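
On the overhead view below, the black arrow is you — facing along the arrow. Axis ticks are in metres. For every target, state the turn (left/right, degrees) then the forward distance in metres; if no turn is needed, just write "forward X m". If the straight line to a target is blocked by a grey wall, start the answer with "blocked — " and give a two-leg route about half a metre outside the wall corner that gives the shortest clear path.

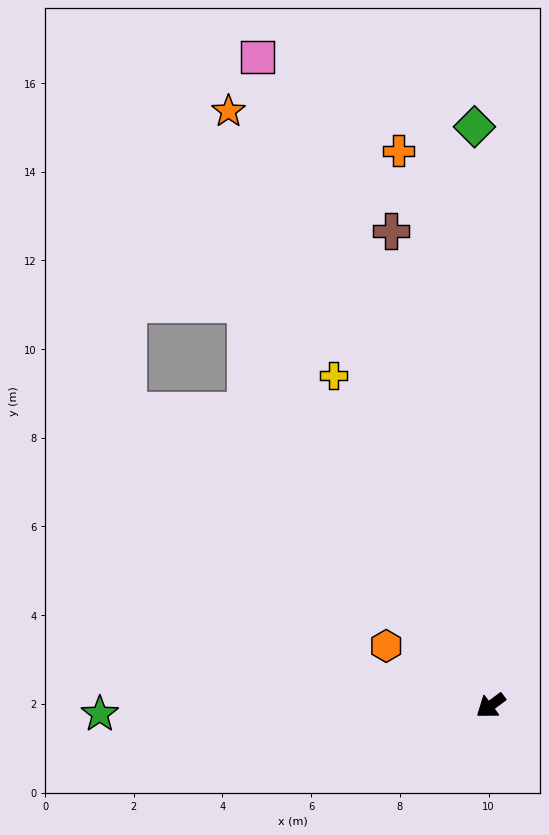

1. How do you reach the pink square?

turn right 107°, forward 15.5 m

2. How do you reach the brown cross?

turn right 115°, forward 10.9 m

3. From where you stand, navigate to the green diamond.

turn right 125°, forward 13.1 m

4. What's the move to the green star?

turn right 35°, forward 8.8 m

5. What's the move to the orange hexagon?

turn right 66°, forward 2.7 m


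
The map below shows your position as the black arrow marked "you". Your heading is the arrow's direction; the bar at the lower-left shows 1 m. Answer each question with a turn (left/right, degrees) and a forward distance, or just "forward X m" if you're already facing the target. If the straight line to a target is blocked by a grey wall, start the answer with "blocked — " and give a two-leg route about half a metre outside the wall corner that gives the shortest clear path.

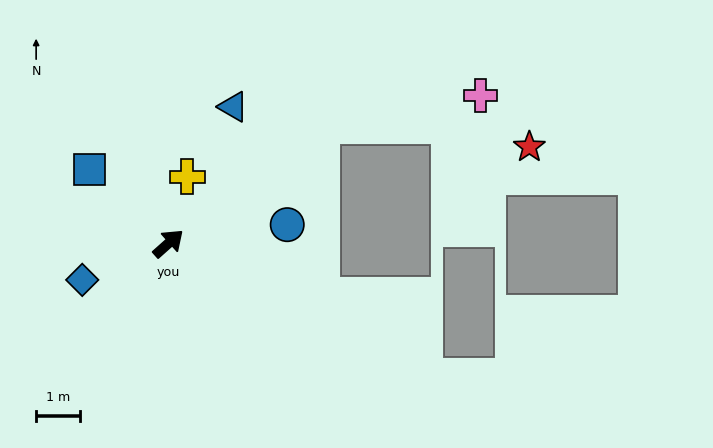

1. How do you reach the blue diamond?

turn left 161°, forward 2.2 m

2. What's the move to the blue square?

turn left 95°, forward 2.5 m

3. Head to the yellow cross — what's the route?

turn left 32°, forward 1.6 m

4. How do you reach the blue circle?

turn right 33°, forward 2.8 m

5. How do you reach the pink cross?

blocked — turn right 4°, forward 4.5 m, then turn right 27°, forward 3.7 m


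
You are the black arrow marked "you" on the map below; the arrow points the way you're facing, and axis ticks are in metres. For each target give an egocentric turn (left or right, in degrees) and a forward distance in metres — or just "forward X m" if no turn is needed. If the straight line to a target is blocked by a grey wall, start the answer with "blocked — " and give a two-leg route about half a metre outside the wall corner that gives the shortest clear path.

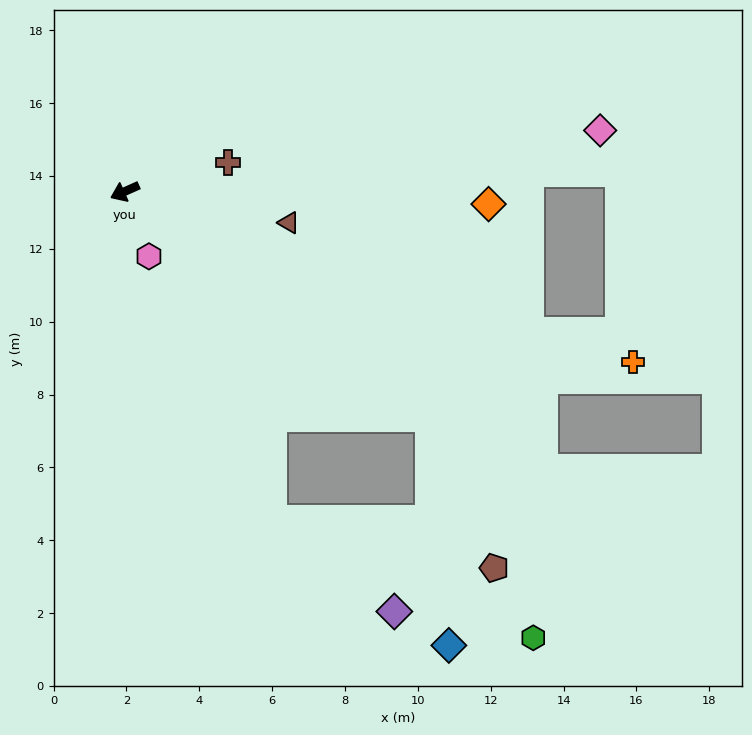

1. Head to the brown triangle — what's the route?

turn left 145°, forward 4.6 m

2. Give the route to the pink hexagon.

turn left 86°, forward 1.9 m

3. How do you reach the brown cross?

turn left 172°, forward 2.9 m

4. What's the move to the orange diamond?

turn left 154°, forward 10.0 m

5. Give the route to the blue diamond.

blocked — turn left 120°, forward 10.4 m, then turn right 49°, forward 6.3 m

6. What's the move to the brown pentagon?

blocked — turn left 120°, forward 10.4 m, then turn right 31°, forward 4.5 m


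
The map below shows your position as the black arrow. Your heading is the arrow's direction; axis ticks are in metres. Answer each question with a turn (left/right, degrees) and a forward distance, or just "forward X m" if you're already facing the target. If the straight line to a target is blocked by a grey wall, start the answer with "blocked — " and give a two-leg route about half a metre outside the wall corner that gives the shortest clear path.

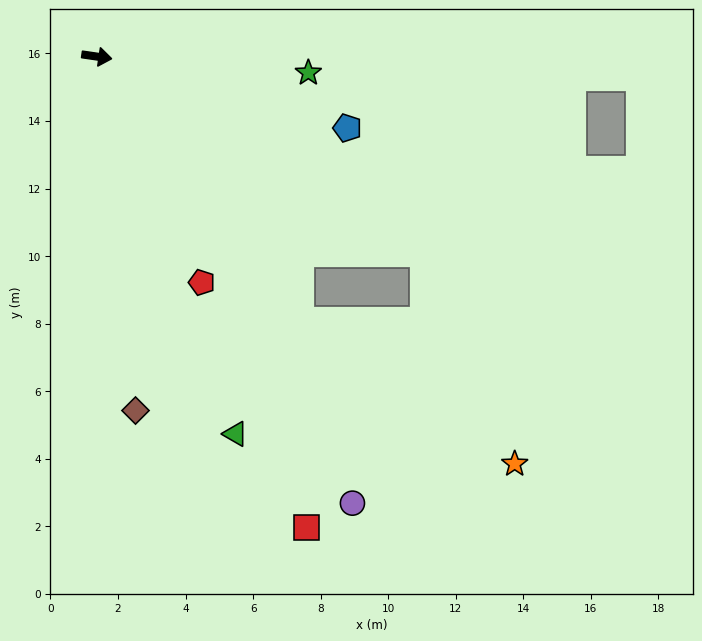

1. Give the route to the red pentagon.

turn right 57°, forward 7.4 m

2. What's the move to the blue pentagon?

turn right 8°, forward 7.7 m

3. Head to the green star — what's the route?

turn left 4°, forward 6.3 m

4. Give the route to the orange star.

blocked — turn right 44°, forward 9.9 m, then turn left 19°, forward 7.6 m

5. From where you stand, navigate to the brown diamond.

turn right 75°, forward 10.5 m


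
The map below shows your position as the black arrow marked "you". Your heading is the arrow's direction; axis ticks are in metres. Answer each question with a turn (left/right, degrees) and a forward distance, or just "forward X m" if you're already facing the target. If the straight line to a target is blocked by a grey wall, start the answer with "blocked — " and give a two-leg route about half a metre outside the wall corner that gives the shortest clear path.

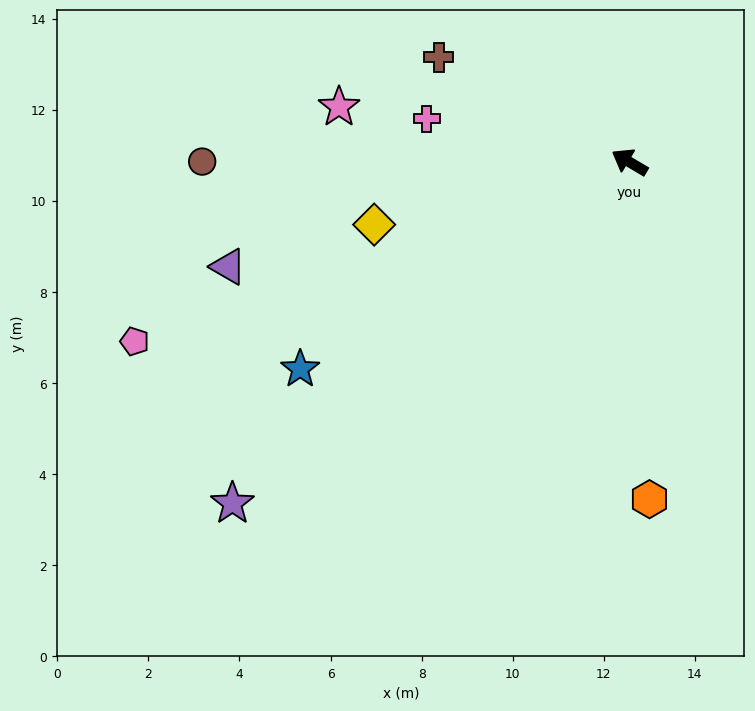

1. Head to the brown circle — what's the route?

turn left 31°, forward 9.4 m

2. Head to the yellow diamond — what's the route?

turn left 44°, forward 5.8 m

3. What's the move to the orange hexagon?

turn left 124°, forward 7.4 m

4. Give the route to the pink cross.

turn left 19°, forward 4.6 m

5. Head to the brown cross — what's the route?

forward 4.8 m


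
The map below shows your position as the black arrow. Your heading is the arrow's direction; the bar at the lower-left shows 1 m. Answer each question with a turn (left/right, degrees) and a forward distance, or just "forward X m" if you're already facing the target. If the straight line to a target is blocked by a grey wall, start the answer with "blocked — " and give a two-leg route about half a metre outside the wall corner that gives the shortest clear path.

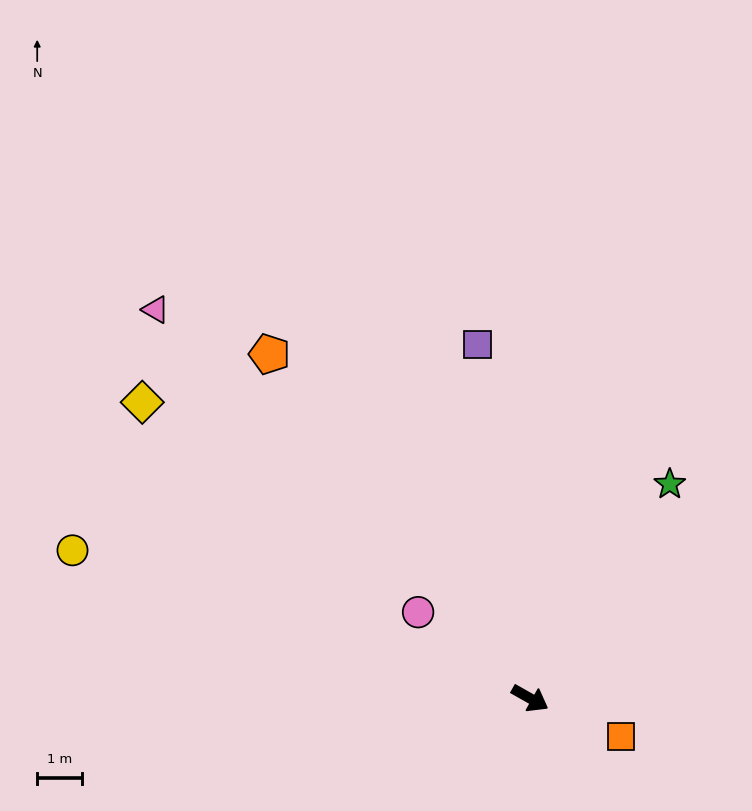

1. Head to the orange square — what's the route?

turn left 7°, forward 2.2 m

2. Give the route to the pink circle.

turn left 172°, forward 3.2 m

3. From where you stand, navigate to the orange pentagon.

turn left 157°, forward 9.7 m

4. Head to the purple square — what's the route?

turn left 128°, forward 8.0 m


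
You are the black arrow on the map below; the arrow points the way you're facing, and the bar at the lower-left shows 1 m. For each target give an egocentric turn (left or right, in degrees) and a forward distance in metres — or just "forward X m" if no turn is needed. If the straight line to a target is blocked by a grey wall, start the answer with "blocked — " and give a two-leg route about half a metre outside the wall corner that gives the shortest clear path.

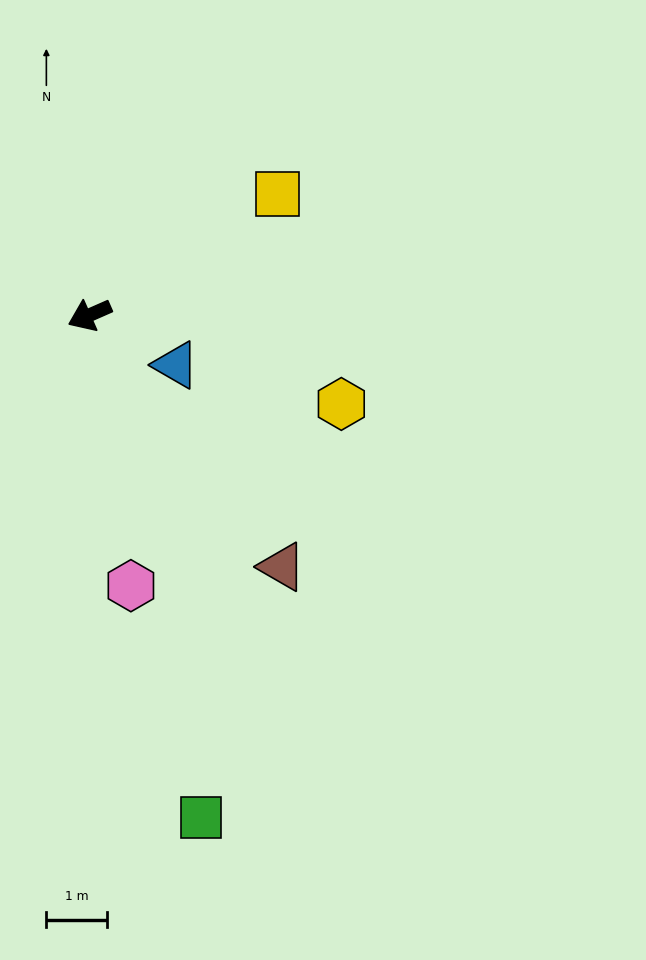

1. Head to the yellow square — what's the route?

turn right 171°, forward 3.7 m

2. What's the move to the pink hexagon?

turn left 75°, forward 4.5 m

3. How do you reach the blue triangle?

turn left 126°, forward 1.6 m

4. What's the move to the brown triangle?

turn left 104°, forward 5.2 m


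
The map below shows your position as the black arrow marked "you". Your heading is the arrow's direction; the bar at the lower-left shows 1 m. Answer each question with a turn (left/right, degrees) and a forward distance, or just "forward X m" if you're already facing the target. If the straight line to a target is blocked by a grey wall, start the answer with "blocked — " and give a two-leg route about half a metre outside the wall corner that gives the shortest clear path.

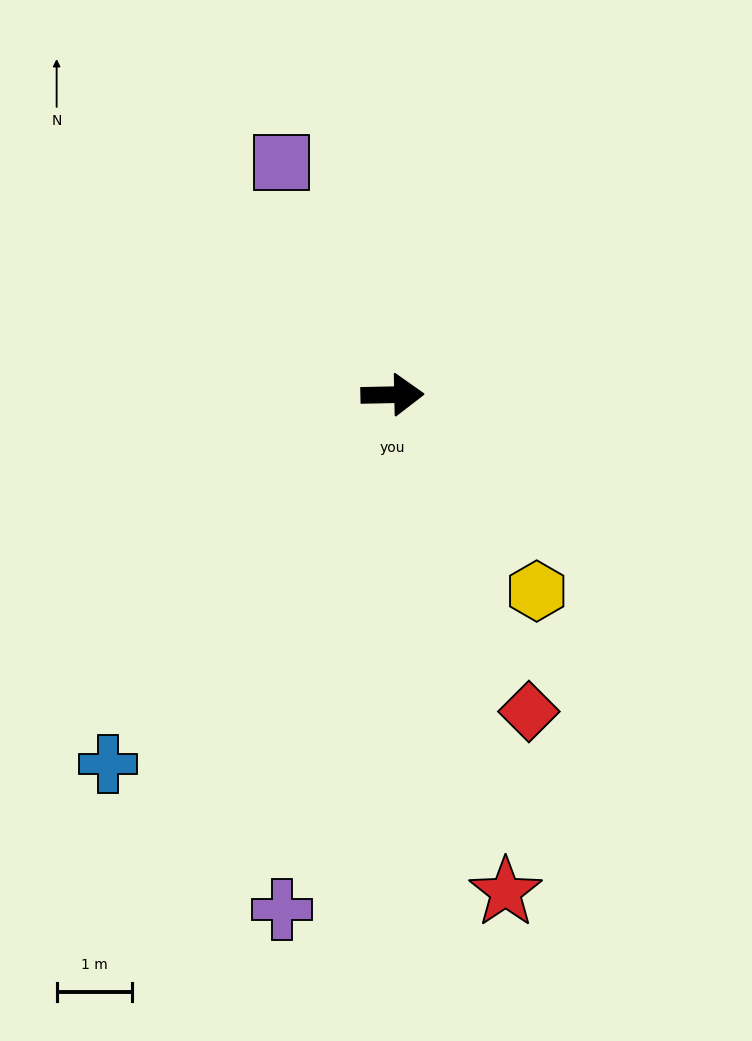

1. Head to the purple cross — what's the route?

turn right 103°, forward 6.9 m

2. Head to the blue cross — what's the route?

turn right 129°, forward 6.1 m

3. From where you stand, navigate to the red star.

turn right 78°, forward 6.7 m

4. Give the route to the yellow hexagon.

turn right 55°, forward 3.2 m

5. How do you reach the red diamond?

turn right 68°, forward 4.5 m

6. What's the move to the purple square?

turn left 114°, forward 3.4 m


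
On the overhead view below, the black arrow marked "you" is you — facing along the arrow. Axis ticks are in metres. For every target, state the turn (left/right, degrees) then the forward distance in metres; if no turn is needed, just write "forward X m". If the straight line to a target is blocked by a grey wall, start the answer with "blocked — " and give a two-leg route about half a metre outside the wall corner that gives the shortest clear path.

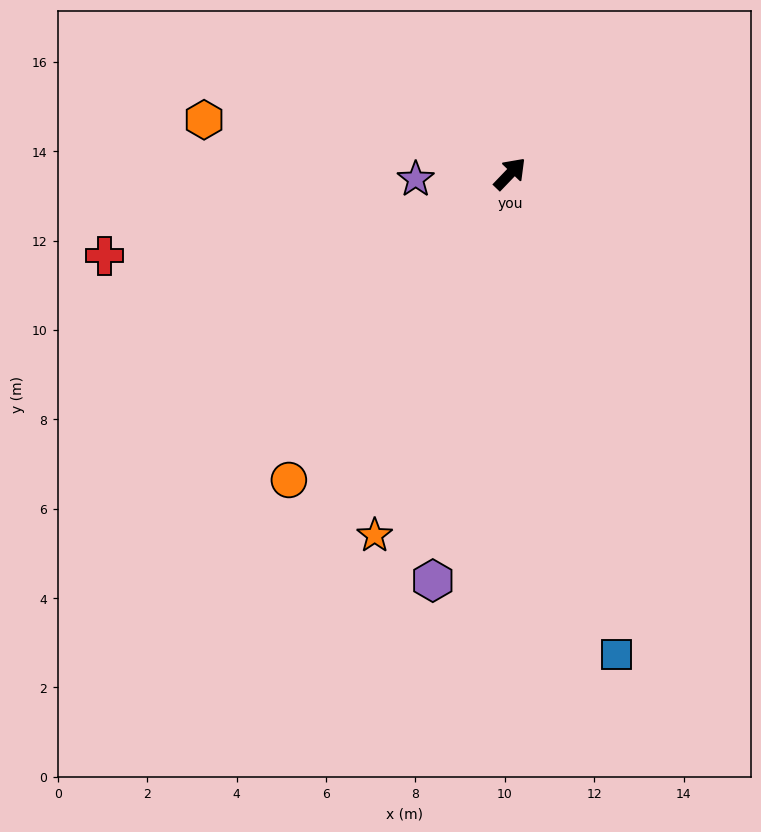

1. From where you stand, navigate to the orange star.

turn right 157°, forward 8.6 m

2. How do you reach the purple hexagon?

turn right 147°, forward 9.3 m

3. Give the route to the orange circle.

turn right 172°, forward 8.5 m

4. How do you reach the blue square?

turn right 124°, forward 11.0 m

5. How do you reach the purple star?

turn left 137°, forward 2.1 m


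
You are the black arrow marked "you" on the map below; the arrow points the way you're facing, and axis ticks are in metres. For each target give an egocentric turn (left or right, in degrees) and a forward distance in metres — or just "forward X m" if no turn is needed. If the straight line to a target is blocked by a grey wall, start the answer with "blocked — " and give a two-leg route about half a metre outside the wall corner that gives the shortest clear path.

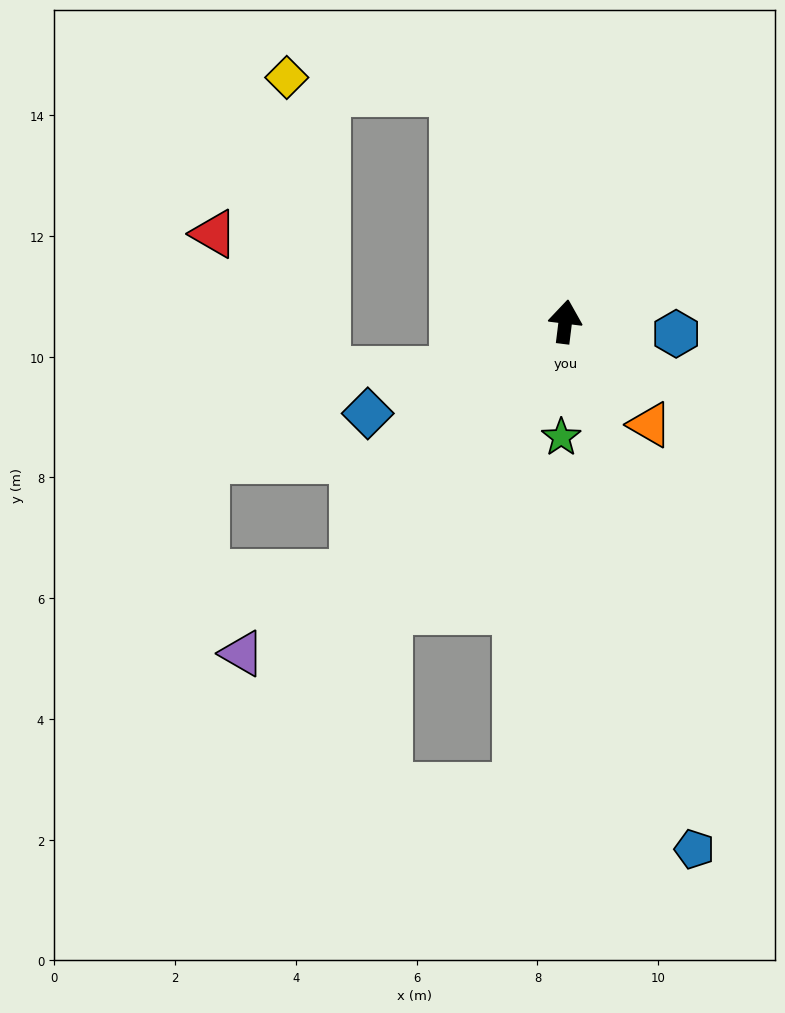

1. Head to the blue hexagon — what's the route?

turn right 89°, forward 1.8 m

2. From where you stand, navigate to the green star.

turn right 175°, forward 1.9 m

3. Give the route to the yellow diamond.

blocked — turn left 33°, forward 4.2 m, then turn left 60°, forward 2.8 m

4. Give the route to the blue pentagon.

turn right 159°, forward 9.0 m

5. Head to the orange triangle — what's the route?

turn right 134°, forward 2.2 m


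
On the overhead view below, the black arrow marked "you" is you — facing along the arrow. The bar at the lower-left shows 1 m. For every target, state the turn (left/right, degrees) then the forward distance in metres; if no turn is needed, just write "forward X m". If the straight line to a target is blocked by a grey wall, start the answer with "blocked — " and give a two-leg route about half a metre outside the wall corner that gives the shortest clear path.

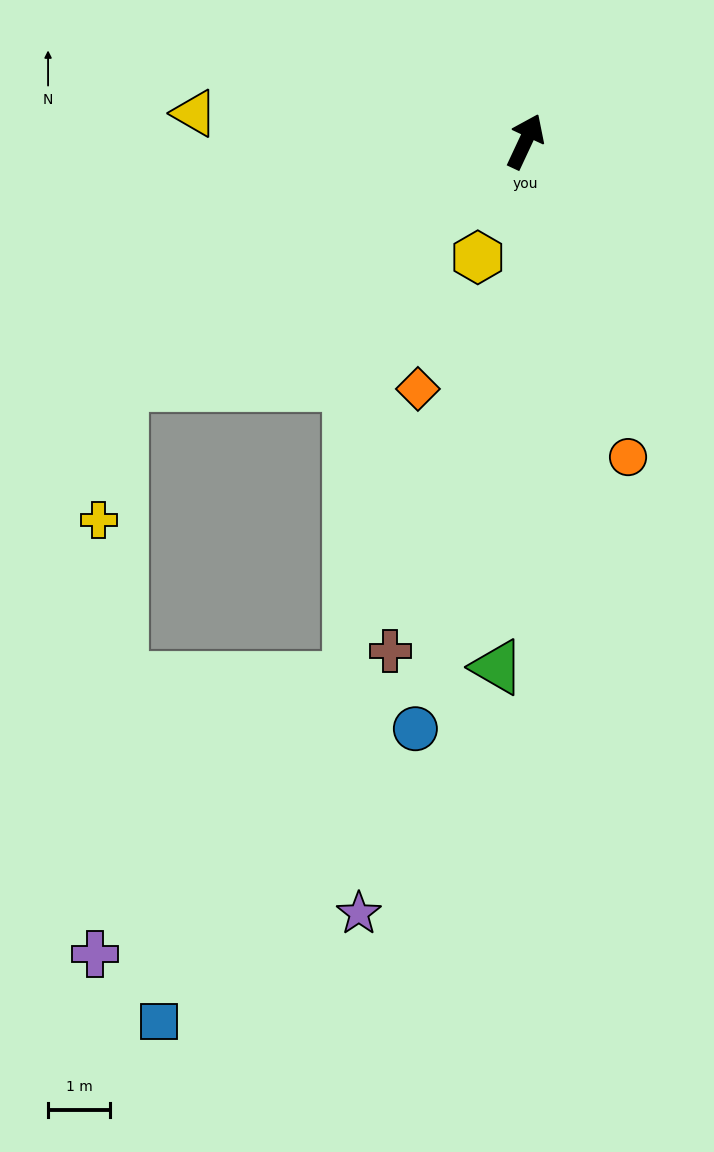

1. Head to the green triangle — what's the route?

turn right 158°, forward 8.5 m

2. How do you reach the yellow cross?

blocked — turn left 146°, forward 7.7 m, then turn left 49°, forward 2.2 m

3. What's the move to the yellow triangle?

turn left 110°, forward 5.4 m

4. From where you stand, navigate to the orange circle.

turn right 137°, forward 5.4 m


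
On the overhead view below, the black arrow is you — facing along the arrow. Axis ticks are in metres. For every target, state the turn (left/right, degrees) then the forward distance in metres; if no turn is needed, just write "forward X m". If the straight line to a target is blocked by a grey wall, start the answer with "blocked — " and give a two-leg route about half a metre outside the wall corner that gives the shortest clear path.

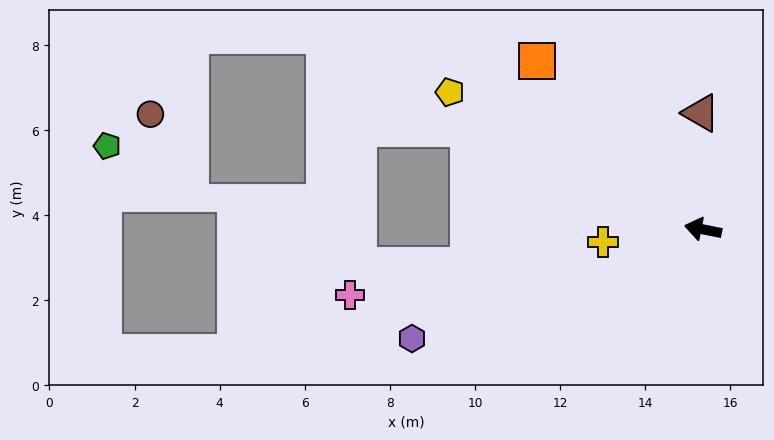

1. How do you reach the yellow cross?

turn left 19°, forward 2.4 m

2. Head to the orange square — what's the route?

turn right 34°, forward 5.6 m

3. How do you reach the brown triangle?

turn right 78°, forward 2.7 m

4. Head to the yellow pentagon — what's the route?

turn right 17°, forward 6.8 m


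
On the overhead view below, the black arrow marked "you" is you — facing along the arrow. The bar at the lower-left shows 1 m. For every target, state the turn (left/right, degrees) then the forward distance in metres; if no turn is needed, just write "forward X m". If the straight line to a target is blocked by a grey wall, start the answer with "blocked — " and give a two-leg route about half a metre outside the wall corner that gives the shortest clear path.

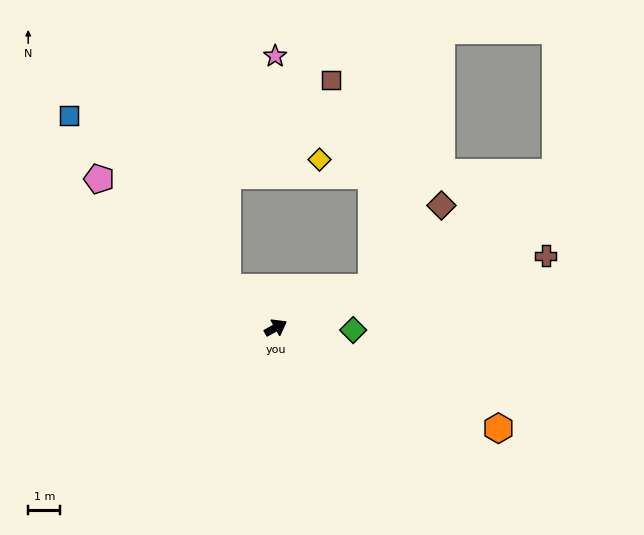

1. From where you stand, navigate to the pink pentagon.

turn left 111°, forward 7.2 m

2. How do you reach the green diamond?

turn right 31°, forward 2.4 m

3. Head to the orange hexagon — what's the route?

turn right 54°, forward 7.6 m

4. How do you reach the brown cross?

turn right 14°, forward 8.7 m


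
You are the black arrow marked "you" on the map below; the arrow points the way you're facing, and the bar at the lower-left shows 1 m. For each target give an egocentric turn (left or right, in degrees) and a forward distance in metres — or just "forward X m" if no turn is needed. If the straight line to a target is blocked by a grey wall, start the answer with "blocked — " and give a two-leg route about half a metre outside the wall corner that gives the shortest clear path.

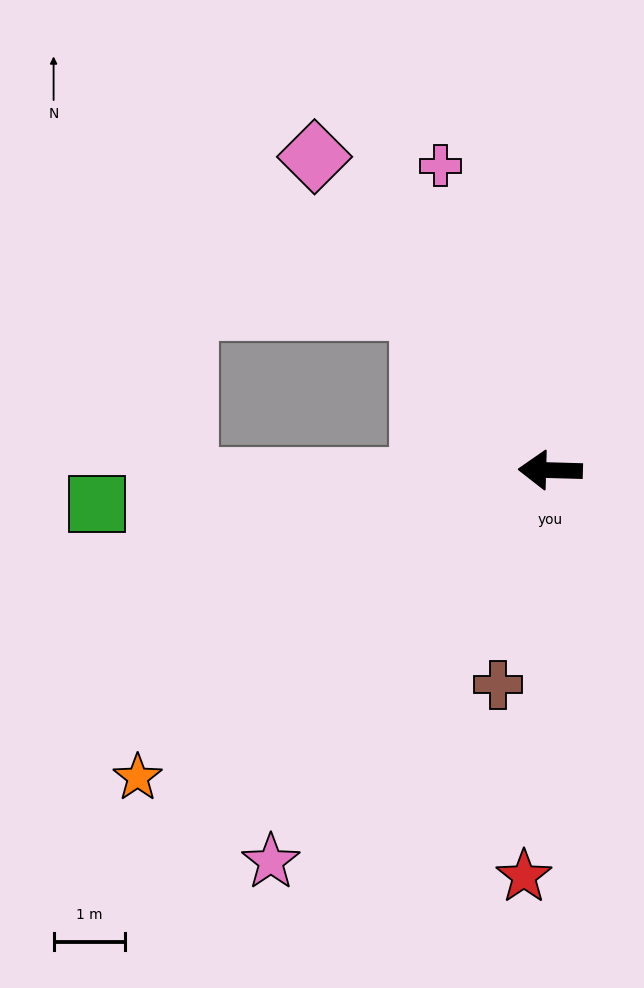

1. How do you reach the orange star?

turn left 38°, forward 7.2 m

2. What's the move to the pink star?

turn left 56°, forward 6.8 m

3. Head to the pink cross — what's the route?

turn right 69°, forward 4.6 m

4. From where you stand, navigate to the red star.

turn left 88°, forward 5.7 m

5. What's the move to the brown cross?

turn left 78°, forward 3.1 m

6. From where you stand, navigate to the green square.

turn left 6°, forward 6.4 m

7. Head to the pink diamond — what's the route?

turn right 51°, forward 5.5 m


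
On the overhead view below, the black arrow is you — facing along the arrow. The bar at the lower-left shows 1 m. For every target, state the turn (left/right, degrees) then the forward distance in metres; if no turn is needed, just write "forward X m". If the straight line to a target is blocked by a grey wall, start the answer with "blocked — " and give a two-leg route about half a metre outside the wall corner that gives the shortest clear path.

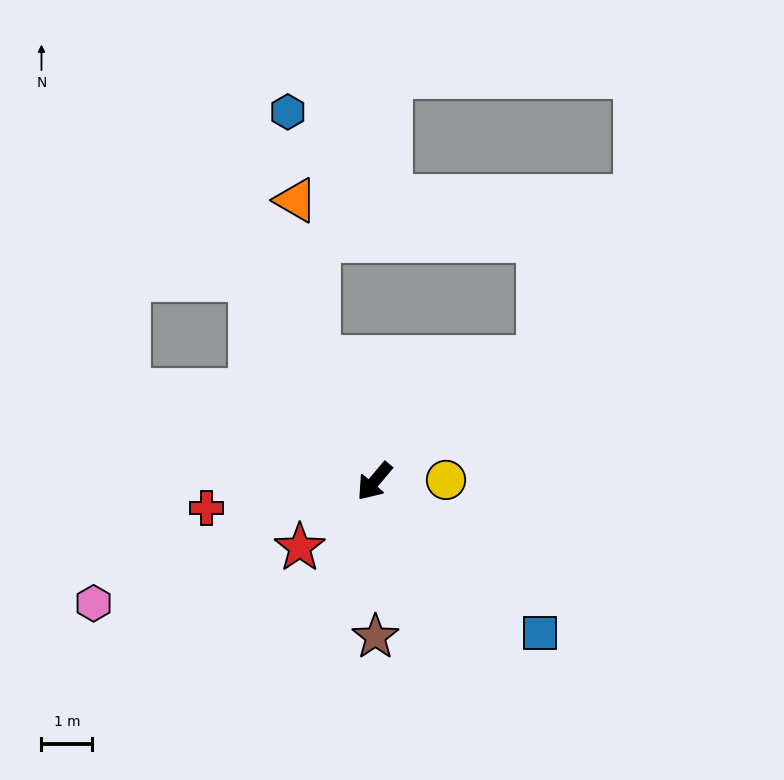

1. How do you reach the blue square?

turn left 88°, forward 4.4 m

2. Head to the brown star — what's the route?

turn left 41°, forward 3.1 m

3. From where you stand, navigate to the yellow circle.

turn left 131°, forward 1.4 m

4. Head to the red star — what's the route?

turn right 8°, forward 2.0 m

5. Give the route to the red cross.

turn right 41°, forward 3.4 m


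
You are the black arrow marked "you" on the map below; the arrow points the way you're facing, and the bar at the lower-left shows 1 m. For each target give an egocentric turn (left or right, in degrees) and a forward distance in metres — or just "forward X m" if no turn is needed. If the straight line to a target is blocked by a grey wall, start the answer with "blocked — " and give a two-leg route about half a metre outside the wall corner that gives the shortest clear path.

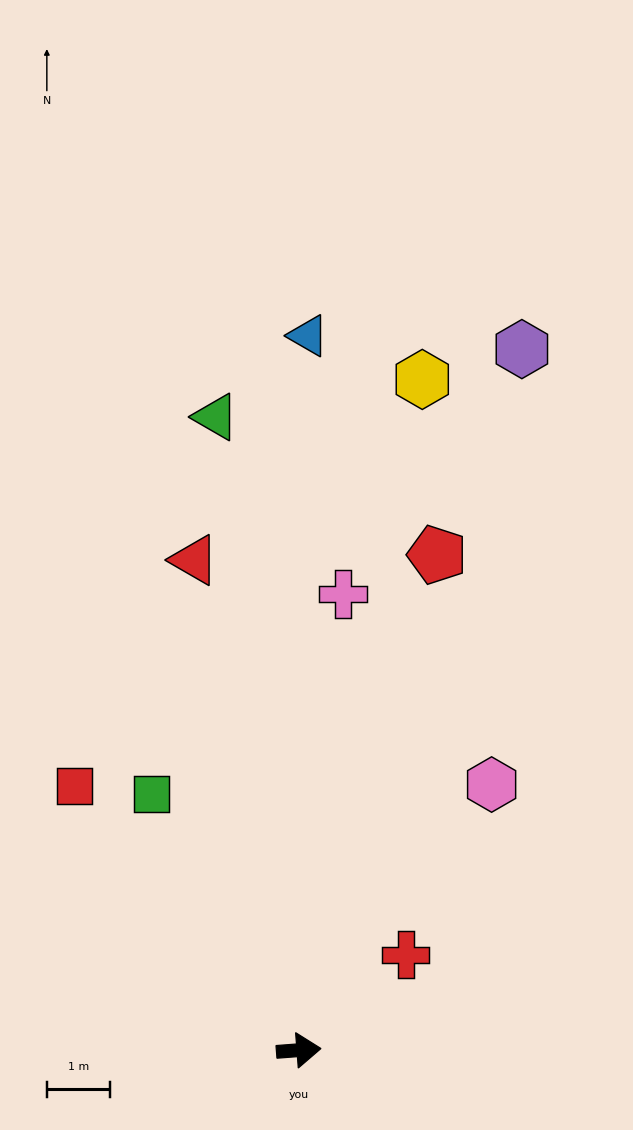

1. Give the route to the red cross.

turn left 37°, forward 2.3 m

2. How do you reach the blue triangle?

turn left 85°, forward 11.3 m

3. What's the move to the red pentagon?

turn left 70°, forward 8.1 m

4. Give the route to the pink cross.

turn left 80°, forward 7.2 m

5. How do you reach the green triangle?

turn left 93°, forward 10.1 m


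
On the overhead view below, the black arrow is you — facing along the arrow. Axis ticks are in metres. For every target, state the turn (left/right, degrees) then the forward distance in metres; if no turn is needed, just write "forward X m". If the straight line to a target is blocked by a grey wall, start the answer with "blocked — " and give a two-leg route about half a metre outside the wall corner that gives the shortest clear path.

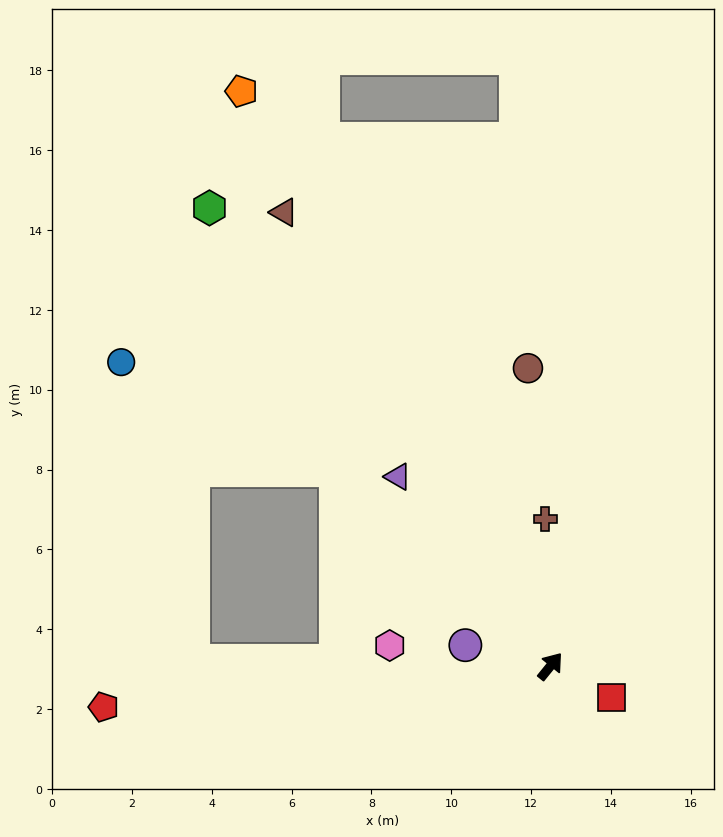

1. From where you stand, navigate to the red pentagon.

turn left 134°, forward 11.2 m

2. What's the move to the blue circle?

blocked — turn left 87°, forward 7.3 m, then turn left 15°, forward 6.0 m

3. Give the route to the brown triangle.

turn left 69°, forward 13.2 m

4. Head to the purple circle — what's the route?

turn left 115°, forward 2.2 m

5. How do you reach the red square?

turn right 78°, forward 1.7 m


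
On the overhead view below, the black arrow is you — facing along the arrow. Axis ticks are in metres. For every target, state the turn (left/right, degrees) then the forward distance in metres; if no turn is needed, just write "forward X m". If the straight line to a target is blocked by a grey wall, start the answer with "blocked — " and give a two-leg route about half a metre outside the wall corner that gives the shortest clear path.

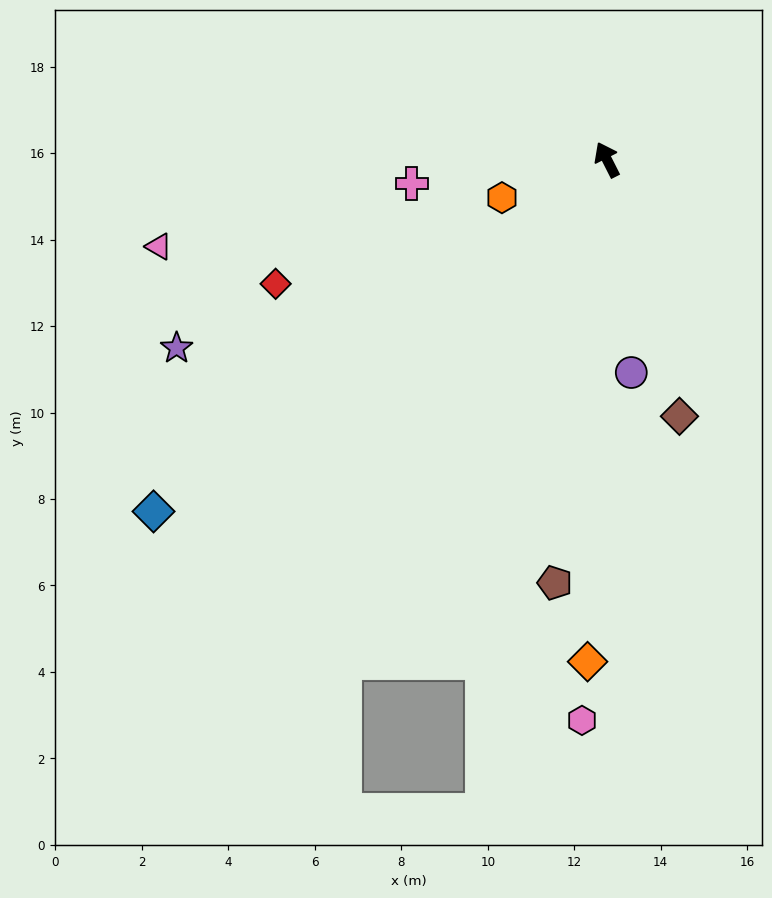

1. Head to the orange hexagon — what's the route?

turn left 83°, forward 2.6 m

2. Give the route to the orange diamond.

turn left 151°, forward 11.6 m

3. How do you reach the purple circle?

turn left 160°, forward 5.0 m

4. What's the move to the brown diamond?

turn left 169°, forward 6.2 m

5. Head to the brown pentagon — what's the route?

turn left 146°, forward 9.9 m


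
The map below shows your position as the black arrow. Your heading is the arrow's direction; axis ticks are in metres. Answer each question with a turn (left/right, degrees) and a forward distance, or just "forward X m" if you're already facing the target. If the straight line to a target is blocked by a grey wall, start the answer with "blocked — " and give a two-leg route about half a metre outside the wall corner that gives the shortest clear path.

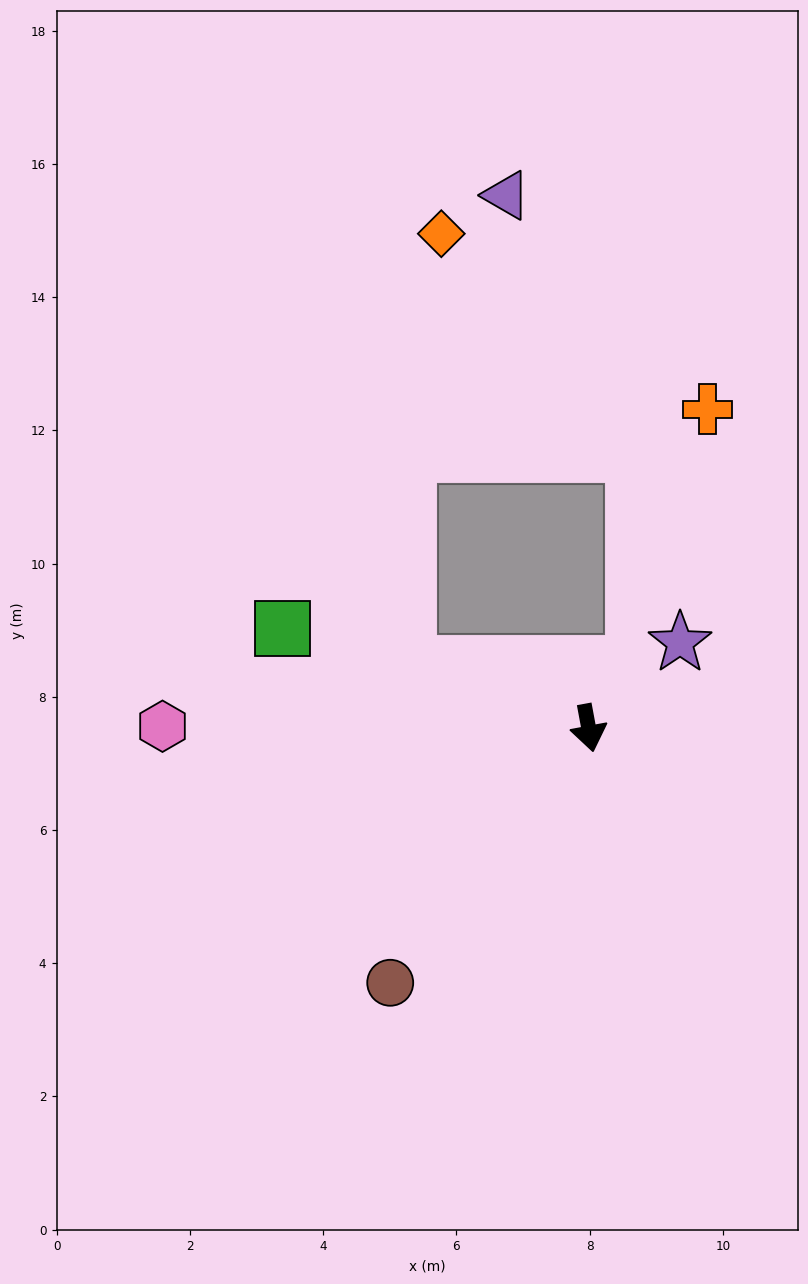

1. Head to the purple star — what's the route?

turn left 123°, forward 1.9 m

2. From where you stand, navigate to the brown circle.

turn right 48°, forward 4.8 m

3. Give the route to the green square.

turn right 119°, forward 4.8 m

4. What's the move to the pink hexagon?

turn right 101°, forward 6.4 m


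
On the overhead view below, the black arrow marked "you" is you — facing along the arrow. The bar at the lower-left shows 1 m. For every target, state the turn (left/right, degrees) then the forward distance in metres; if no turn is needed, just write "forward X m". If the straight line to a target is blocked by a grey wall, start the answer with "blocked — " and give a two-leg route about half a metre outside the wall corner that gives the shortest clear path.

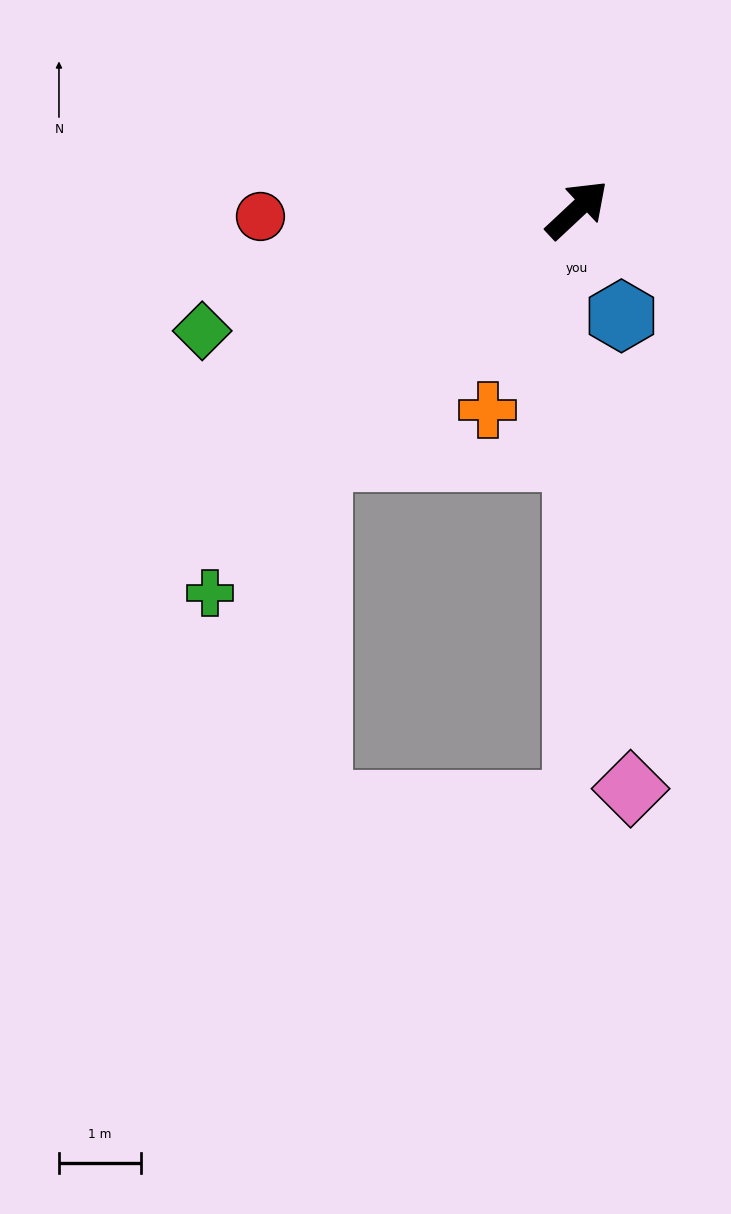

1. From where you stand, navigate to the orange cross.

turn right 157°, forward 2.7 m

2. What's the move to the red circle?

turn left 138°, forward 3.9 m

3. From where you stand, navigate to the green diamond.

turn left 155°, forward 4.8 m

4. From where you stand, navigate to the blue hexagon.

turn right 110°, forward 1.4 m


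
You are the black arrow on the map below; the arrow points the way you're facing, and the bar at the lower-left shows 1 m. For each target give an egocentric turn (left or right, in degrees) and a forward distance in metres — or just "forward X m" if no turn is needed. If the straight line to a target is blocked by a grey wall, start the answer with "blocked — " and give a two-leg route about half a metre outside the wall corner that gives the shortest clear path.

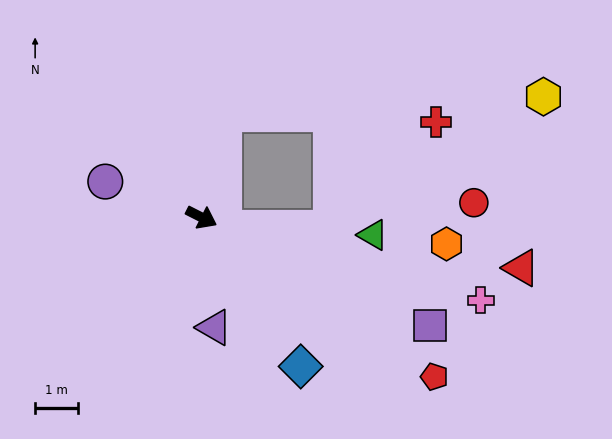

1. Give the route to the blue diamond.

turn right 30°, forward 4.2 m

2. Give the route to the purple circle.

turn right 174°, forward 2.4 m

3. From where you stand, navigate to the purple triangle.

turn right 57°, forward 2.6 m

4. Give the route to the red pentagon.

turn right 8°, forward 6.6 m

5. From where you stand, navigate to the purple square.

forward 5.9 m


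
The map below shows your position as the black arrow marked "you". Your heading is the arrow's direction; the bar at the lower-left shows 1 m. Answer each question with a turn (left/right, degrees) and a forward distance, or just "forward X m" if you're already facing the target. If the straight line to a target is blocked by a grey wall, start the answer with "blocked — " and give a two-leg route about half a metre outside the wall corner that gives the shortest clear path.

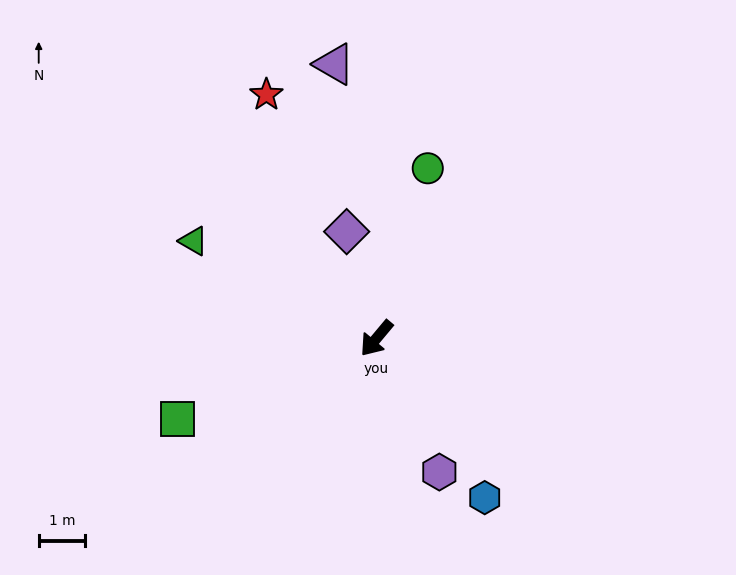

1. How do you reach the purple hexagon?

turn left 65°, forward 3.2 m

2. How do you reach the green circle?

turn right 157°, forward 3.9 m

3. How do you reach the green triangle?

turn right 78°, forward 4.5 m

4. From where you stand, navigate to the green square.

turn right 28°, forward 4.7 m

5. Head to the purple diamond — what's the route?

turn right 125°, forward 2.4 m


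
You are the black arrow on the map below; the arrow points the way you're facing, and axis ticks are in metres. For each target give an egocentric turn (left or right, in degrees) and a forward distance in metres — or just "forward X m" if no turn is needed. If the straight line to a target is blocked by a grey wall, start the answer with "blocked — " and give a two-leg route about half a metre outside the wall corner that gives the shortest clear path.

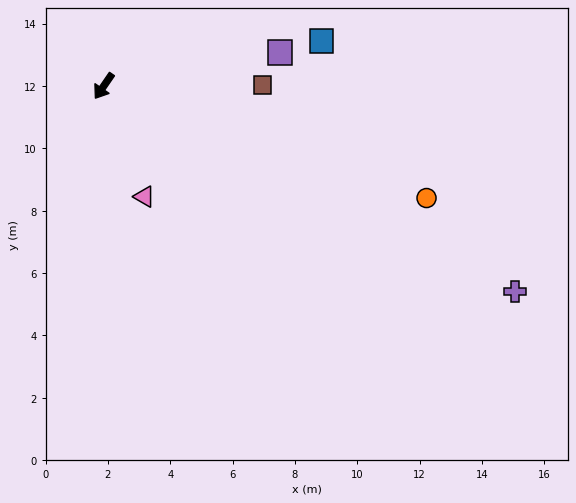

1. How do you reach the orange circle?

turn left 105°, forward 11.0 m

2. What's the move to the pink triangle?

turn left 55°, forward 3.8 m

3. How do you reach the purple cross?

turn left 98°, forward 14.7 m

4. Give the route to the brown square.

turn left 125°, forward 5.1 m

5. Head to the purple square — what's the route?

turn left 135°, forward 5.8 m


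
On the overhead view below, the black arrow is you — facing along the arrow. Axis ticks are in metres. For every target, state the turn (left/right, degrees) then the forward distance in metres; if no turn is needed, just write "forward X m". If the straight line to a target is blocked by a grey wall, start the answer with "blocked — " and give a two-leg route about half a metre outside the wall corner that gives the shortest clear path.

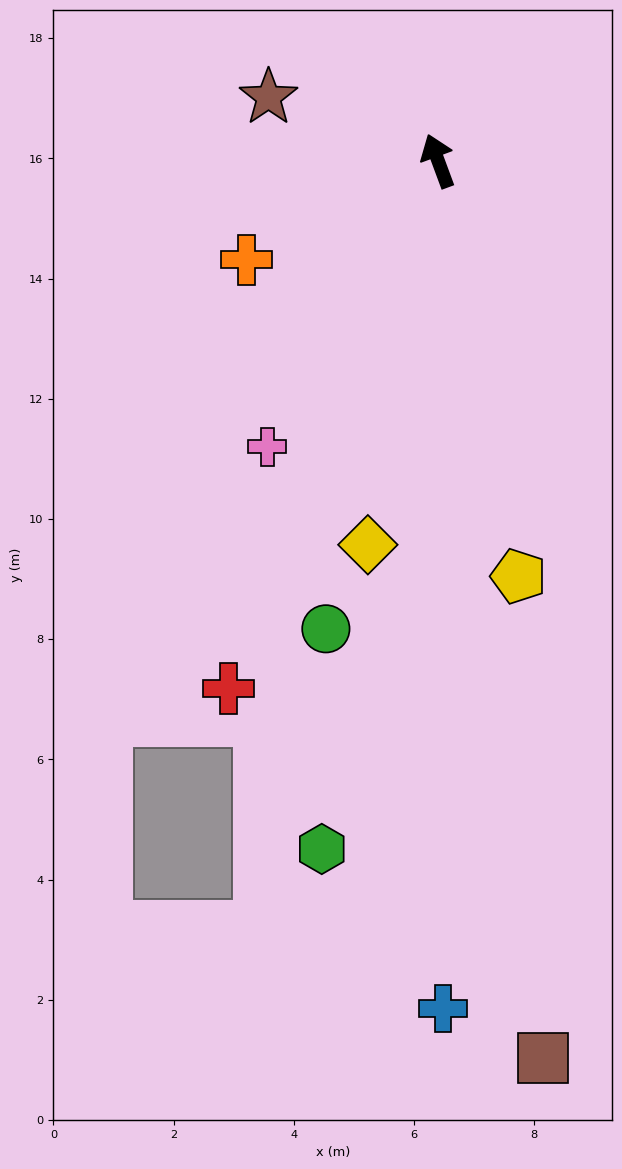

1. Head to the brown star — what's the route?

turn left 49°, forward 3.0 m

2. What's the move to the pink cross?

turn left 129°, forward 5.5 m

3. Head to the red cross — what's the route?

turn left 138°, forward 9.4 m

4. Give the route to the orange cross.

turn left 97°, forward 3.6 m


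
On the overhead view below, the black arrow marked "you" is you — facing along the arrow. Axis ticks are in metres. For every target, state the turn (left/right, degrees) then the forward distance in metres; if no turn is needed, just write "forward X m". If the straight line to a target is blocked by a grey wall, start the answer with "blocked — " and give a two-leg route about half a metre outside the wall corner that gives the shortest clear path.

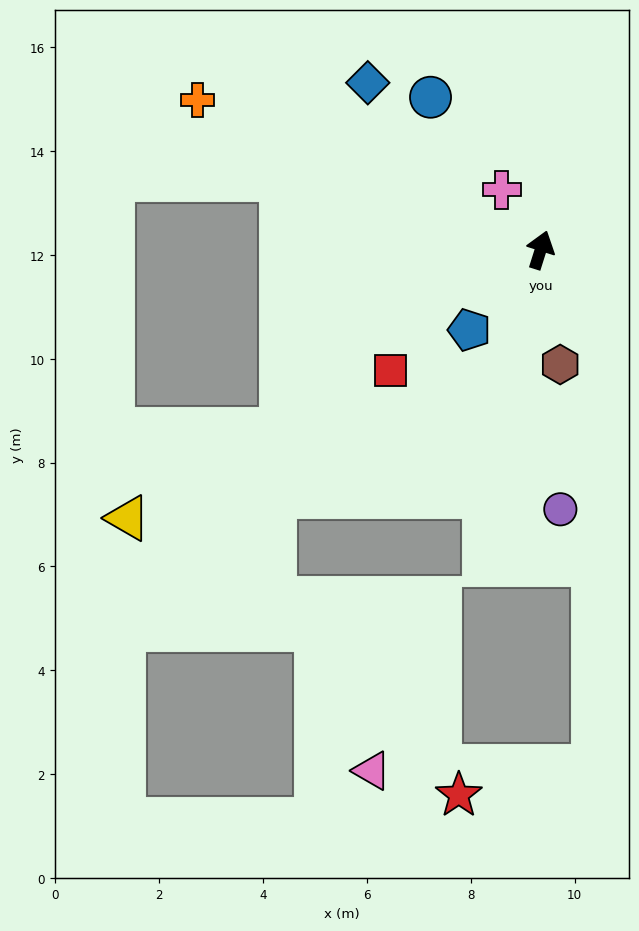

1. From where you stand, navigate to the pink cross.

turn left 50°, forward 1.4 m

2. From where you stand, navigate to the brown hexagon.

turn right 153°, forward 2.2 m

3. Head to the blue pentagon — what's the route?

turn left 156°, forward 2.1 m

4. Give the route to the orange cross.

turn left 84°, forward 7.2 m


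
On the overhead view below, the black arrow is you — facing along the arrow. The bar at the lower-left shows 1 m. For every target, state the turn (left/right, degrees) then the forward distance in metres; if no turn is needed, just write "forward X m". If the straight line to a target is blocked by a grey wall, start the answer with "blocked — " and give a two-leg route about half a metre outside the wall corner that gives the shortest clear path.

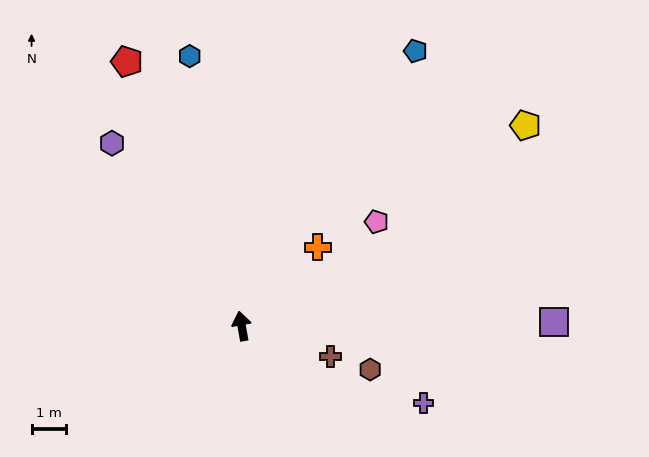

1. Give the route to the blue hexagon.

forward 7.9 m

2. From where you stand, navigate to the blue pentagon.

turn right 43°, forward 9.4 m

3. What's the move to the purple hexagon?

turn left 25°, forward 6.4 m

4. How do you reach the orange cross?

turn right 54°, forward 3.1 m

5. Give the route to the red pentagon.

turn left 13°, forward 8.3 m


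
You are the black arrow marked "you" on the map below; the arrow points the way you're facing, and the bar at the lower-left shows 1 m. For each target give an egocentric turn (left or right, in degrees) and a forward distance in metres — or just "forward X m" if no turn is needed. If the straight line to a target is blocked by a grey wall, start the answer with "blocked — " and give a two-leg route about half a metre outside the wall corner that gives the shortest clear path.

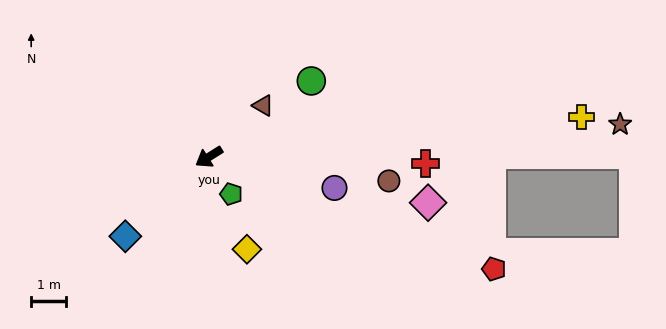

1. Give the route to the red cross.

turn left 146°, forward 6.2 m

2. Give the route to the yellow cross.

turn left 154°, forward 10.6 m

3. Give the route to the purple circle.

turn left 134°, forward 3.7 m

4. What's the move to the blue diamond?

turn left 11°, forward 3.3 m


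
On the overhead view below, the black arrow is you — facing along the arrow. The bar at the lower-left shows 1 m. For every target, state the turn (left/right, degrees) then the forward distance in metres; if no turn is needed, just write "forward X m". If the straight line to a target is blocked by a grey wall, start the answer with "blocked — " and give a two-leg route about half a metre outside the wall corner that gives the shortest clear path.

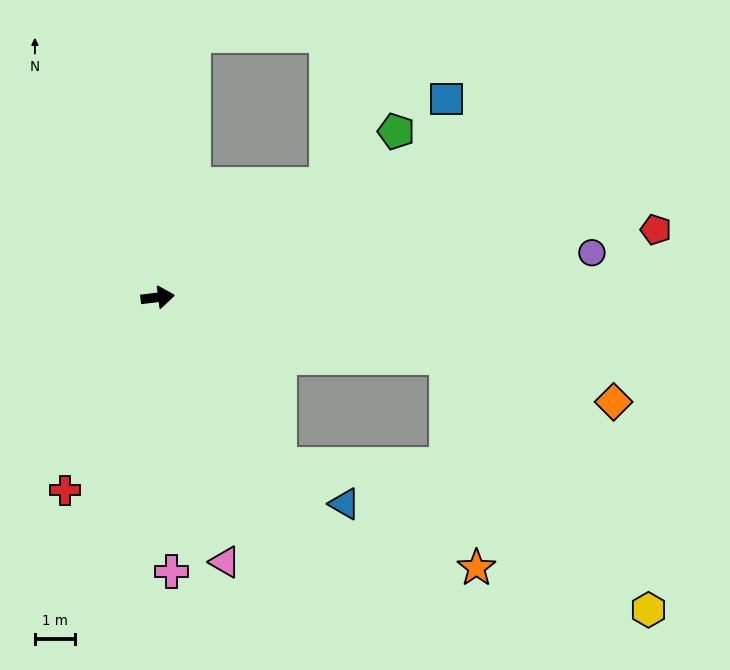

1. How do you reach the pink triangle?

turn right 83°, forward 6.8 m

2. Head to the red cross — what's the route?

turn right 123°, forward 5.3 m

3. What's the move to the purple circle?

forward 10.9 m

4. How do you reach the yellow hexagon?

blocked — turn right 19°, forward 7.3 m, then turn right 39°, forward 8.1 m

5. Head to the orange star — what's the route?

blocked — turn right 19°, forward 7.3 m, then turn right 70°, forward 5.3 m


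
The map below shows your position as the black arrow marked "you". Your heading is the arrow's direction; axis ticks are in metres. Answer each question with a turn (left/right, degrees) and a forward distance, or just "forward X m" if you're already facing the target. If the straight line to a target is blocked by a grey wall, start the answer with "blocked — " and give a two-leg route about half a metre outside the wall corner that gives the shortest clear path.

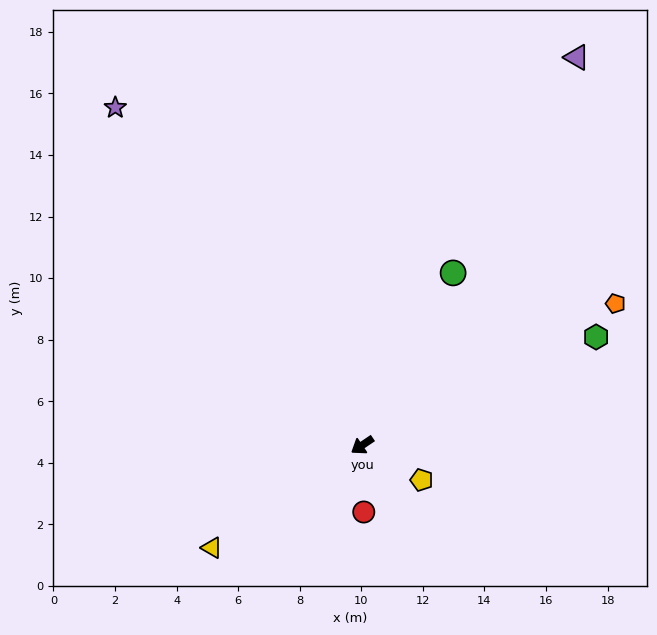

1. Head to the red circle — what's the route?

turn left 57°, forward 2.2 m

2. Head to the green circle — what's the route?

turn right 152°, forward 6.3 m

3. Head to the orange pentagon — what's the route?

turn left 175°, forward 9.4 m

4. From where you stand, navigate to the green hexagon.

turn left 171°, forward 8.4 m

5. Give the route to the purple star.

turn right 88°, forward 13.6 m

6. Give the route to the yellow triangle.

forward 5.9 m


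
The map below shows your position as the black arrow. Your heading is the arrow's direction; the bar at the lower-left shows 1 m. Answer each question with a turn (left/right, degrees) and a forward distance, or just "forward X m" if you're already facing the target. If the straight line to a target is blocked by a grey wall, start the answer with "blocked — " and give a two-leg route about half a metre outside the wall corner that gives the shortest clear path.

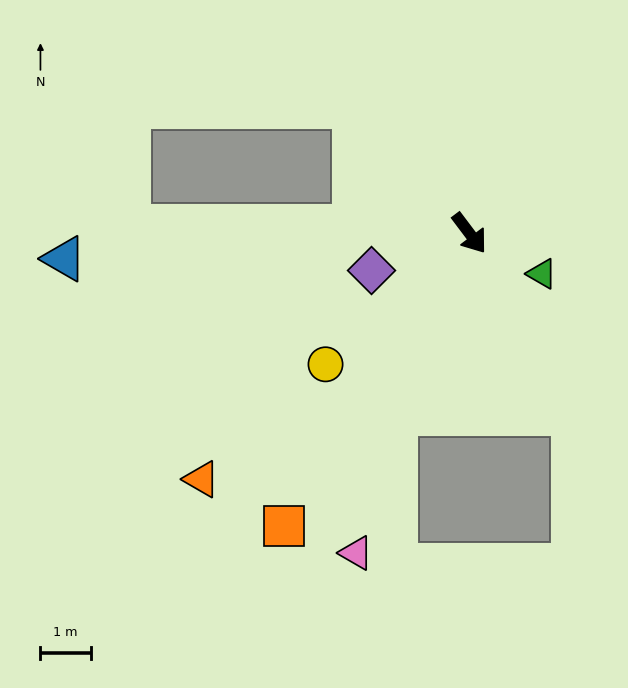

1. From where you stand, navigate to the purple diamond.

turn right 106°, forward 2.1 m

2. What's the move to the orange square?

turn right 69°, forward 6.9 m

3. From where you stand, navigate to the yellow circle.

turn right 85°, forward 3.9 m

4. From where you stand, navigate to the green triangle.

turn left 24°, forward 1.6 m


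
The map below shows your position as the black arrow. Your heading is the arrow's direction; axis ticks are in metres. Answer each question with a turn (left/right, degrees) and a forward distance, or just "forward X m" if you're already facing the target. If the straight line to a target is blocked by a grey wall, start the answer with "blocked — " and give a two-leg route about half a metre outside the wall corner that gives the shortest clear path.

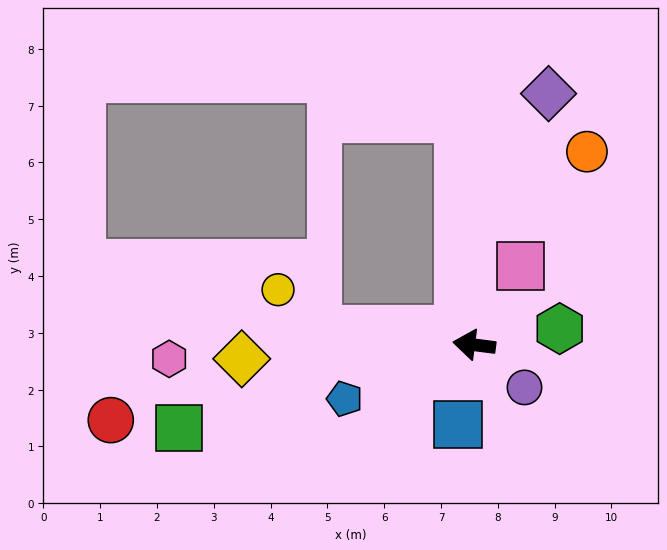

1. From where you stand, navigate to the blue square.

turn left 86°, forward 1.4 m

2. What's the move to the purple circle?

turn left 147°, forward 1.2 m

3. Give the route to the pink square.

turn right 113°, forward 1.6 m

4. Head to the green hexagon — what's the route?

turn right 162°, forward 1.5 m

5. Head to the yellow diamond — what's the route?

turn left 11°, forward 4.1 m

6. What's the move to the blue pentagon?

turn left 30°, forward 2.5 m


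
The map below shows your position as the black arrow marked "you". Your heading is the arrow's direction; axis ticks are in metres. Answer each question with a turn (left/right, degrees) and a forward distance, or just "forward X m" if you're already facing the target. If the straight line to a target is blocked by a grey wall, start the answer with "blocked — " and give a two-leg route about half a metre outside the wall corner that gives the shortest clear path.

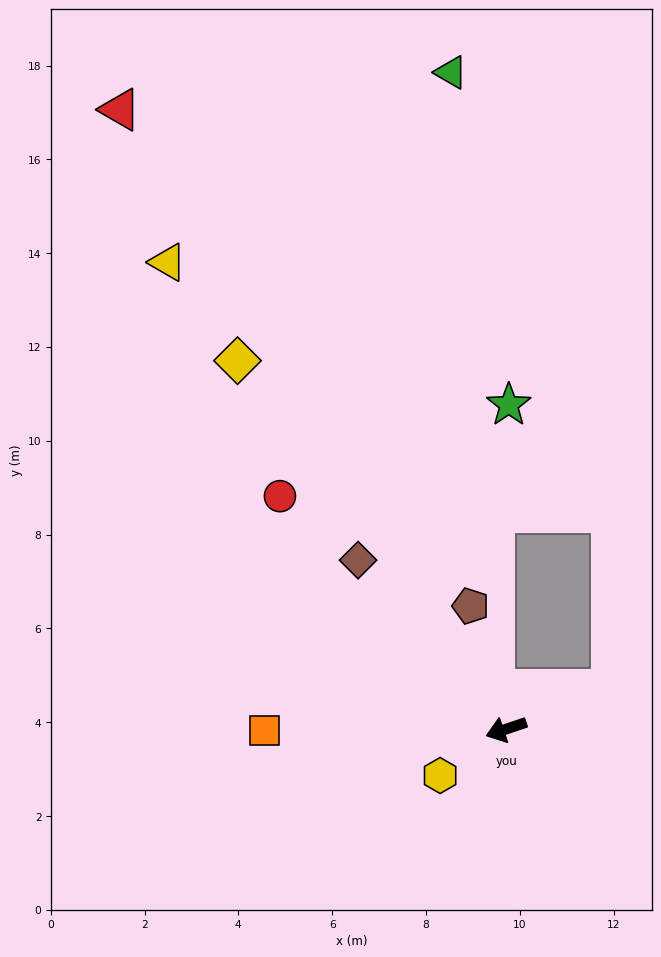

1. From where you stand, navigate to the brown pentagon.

turn right 92°, forward 2.7 m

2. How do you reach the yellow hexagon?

turn left 16°, forward 1.7 m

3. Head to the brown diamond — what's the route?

turn right 67°, forward 4.8 m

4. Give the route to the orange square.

turn right 18°, forward 5.2 m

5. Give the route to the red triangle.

turn right 77°, forward 15.6 m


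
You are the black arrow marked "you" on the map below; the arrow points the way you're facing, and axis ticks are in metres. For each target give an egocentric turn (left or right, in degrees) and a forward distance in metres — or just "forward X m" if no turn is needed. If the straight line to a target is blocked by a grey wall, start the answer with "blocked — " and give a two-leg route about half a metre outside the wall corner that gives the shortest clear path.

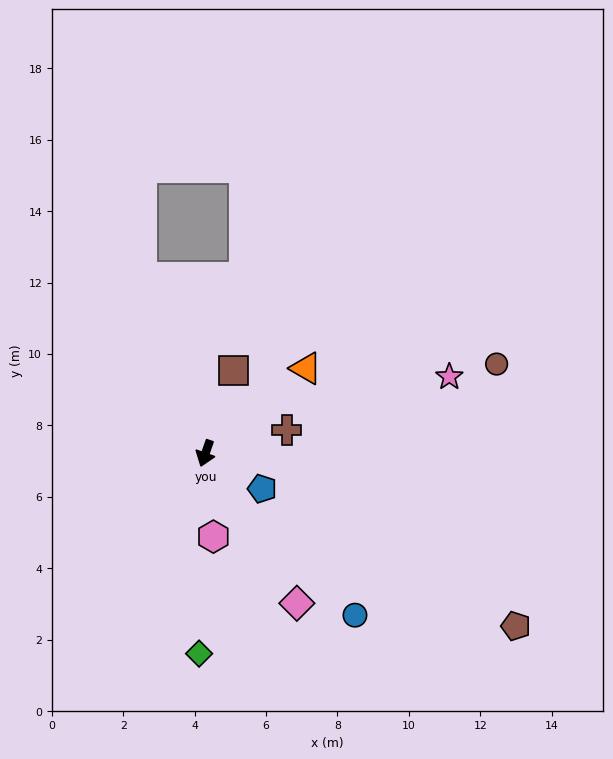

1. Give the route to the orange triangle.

turn left 150°, forward 3.7 m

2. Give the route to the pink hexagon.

turn left 25°, forward 2.3 m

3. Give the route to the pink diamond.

turn left 51°, forward 4.9 m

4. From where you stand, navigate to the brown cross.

turn left 125°, forward 2.4 m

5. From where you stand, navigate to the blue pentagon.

turn left 77°, forward 1.9 m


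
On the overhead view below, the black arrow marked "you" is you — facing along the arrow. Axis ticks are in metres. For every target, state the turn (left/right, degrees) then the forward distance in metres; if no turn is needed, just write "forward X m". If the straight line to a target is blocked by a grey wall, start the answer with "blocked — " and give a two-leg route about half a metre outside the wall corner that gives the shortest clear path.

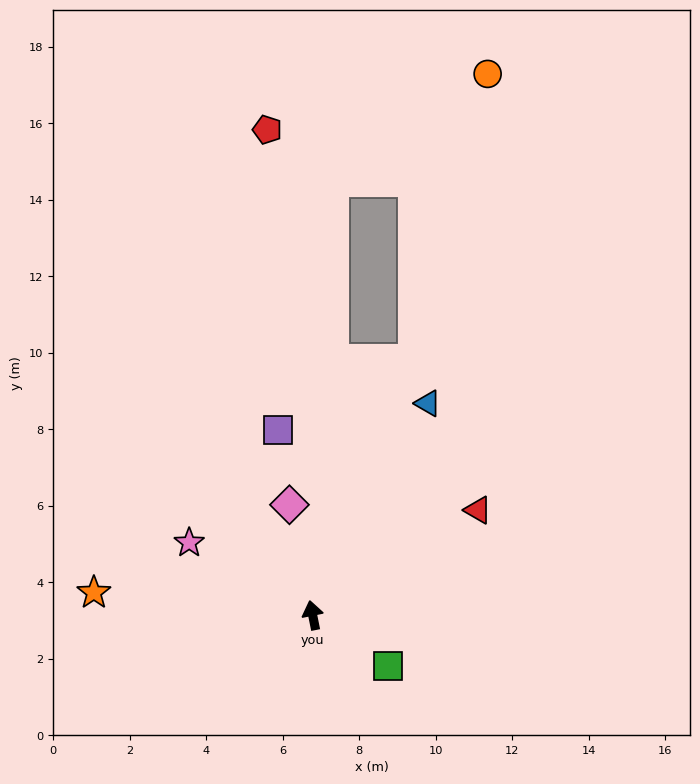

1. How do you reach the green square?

turn right 135°, forward 2.4 m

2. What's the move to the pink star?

turn left 48°, forward 3.7 m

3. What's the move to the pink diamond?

forward 2.9 m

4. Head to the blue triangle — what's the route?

turn right 40°, forward 6.3 m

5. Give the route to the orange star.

turn left 73°, forward 5.8 m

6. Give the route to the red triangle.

turn right 69°, forward 5.1 m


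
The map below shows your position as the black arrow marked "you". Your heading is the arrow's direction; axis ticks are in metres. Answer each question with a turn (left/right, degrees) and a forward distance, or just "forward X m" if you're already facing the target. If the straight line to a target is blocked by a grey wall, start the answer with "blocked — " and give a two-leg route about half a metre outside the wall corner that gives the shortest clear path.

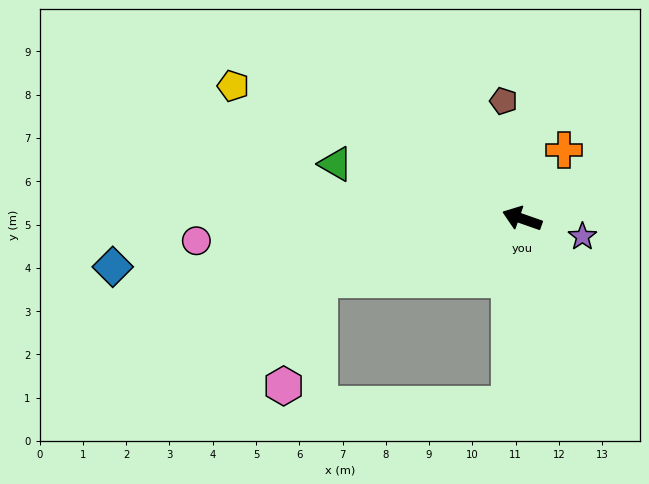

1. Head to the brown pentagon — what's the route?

turn right 62°, forward 2.8 m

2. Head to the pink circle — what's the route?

turn left 23°, forward 7.5 m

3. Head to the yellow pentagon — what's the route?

turn right 5°, forward 7.3 m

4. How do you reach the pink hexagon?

blocked — turn left 36°, forward 4.9 m, then turn left 55°, forward 2.6 m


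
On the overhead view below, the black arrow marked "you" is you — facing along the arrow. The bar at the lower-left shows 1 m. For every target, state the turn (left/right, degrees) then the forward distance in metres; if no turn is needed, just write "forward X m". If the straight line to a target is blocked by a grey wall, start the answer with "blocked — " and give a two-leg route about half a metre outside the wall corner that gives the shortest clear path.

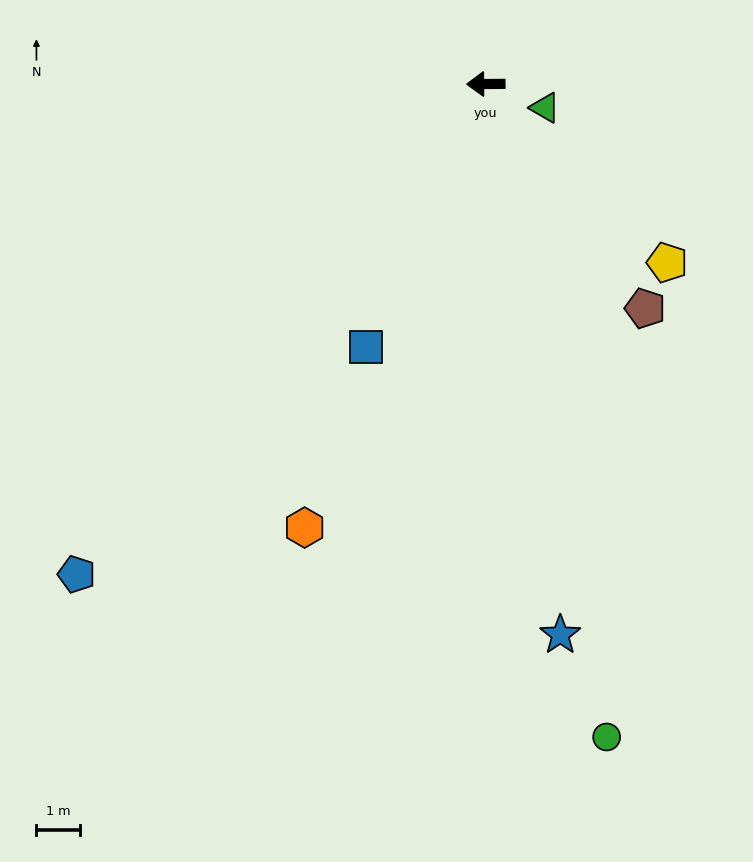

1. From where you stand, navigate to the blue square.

turn left 65°, forward 6.6 m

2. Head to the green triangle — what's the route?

turn left 158°, forward 1.5 m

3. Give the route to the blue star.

turn left 97°, forward 12.7 m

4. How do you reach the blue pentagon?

turn left 50°, forward 14.6 m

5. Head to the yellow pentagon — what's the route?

turn left 135°, forward 5.8 m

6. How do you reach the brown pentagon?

turn left 125°, forward 6.3 m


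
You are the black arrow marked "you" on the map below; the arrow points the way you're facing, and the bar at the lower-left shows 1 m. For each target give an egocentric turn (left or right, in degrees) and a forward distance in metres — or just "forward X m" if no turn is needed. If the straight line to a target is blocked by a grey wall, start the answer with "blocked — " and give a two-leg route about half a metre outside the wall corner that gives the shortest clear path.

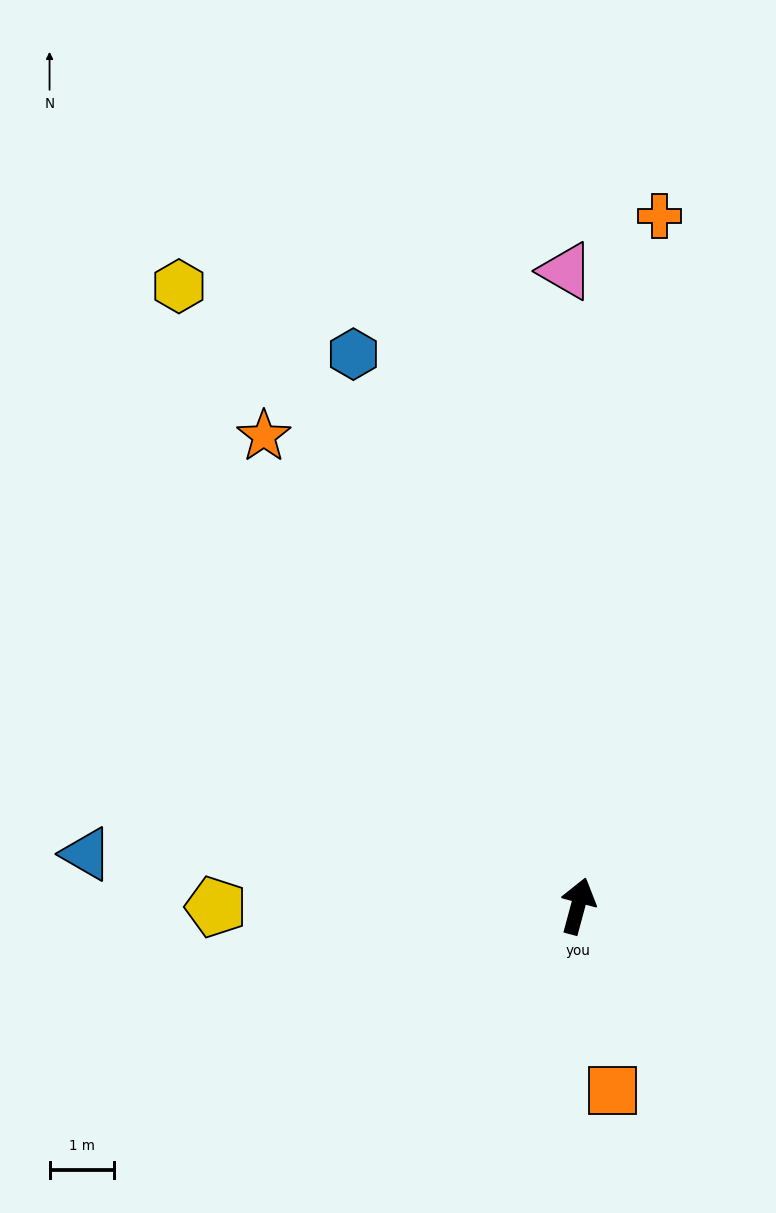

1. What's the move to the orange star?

turn left 49°, forward 8.8 m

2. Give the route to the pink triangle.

turn left 16°, forward 9.8 m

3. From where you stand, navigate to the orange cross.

turn left 8°, forward 10.8 m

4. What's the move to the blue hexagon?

turn left 37°, forward 9.2 m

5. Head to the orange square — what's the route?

turn right 154°, forward 2.9 m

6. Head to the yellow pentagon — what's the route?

turn left 105°, forward 5.6 m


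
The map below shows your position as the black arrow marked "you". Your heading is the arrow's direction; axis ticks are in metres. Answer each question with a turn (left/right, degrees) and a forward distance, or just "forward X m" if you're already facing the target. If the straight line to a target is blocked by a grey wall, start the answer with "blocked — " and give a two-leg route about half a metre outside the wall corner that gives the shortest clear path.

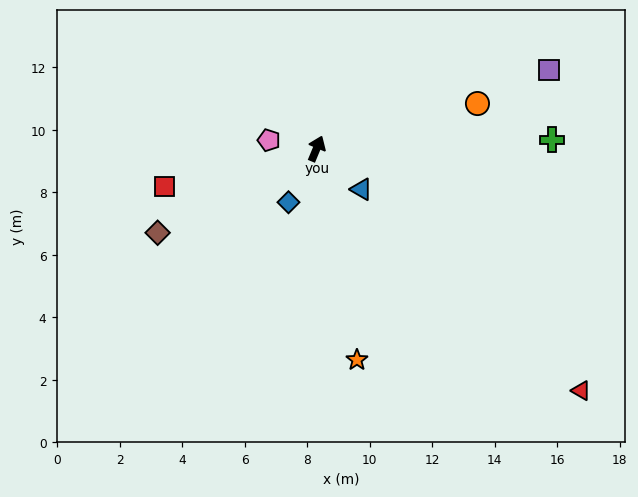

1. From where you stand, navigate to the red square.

turn left 127°, forward 5.0 m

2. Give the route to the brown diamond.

turn left 140°, forward 5.8 m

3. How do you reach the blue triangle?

turn right 110°, forward 1.9 m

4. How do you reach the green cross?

turn right 65°, forward 7.5 m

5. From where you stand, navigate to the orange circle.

turn right 52°, forward 5.3 m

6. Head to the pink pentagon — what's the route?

turn left 103°, forward 1.6 m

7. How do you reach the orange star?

turn right 147°, forward 6.9 m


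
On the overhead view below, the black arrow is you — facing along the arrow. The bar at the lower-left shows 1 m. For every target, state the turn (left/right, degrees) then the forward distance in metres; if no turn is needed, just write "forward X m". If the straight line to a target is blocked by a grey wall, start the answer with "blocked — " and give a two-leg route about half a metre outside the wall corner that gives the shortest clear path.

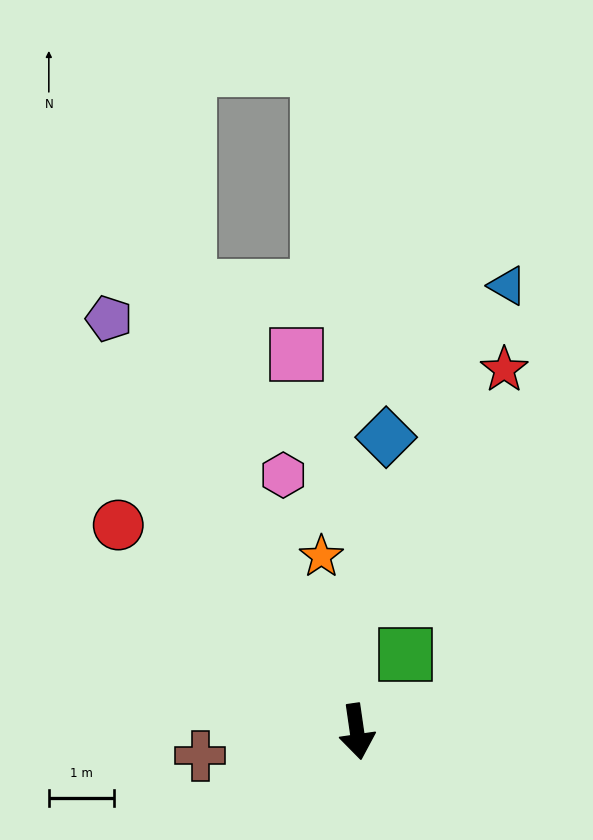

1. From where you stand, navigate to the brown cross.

turn right 89°, forward 2.4 m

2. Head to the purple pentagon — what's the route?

turn right 157°, forward 7.3 m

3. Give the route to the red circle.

turn right 139°, forward 4.8 m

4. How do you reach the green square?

turn left 139°, forward 1.4 m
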